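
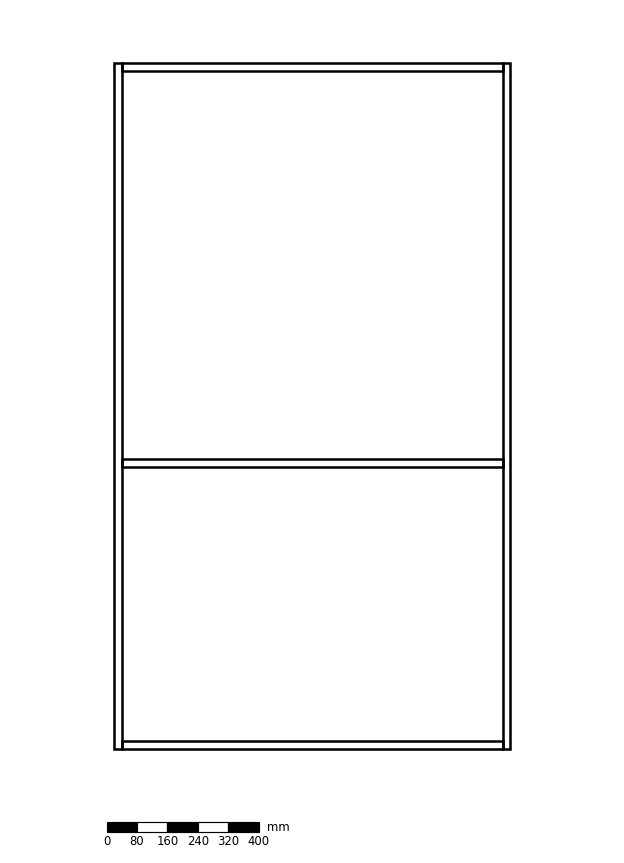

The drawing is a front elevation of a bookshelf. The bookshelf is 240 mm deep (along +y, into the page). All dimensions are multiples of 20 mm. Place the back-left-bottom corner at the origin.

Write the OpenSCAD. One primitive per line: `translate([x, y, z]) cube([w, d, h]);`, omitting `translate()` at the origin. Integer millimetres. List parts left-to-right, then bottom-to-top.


cube([20, 240, 1800]);
translate([20, 0, 0]) cube([1000, 240, 20]);
translate([20, 0, 740]) cube([1000, 240, 20]);
translate([20, 0, 1780]) cube([1000, 240, 20]);
translate([1020, 0, 0]) cube([20, 240, 1800]);


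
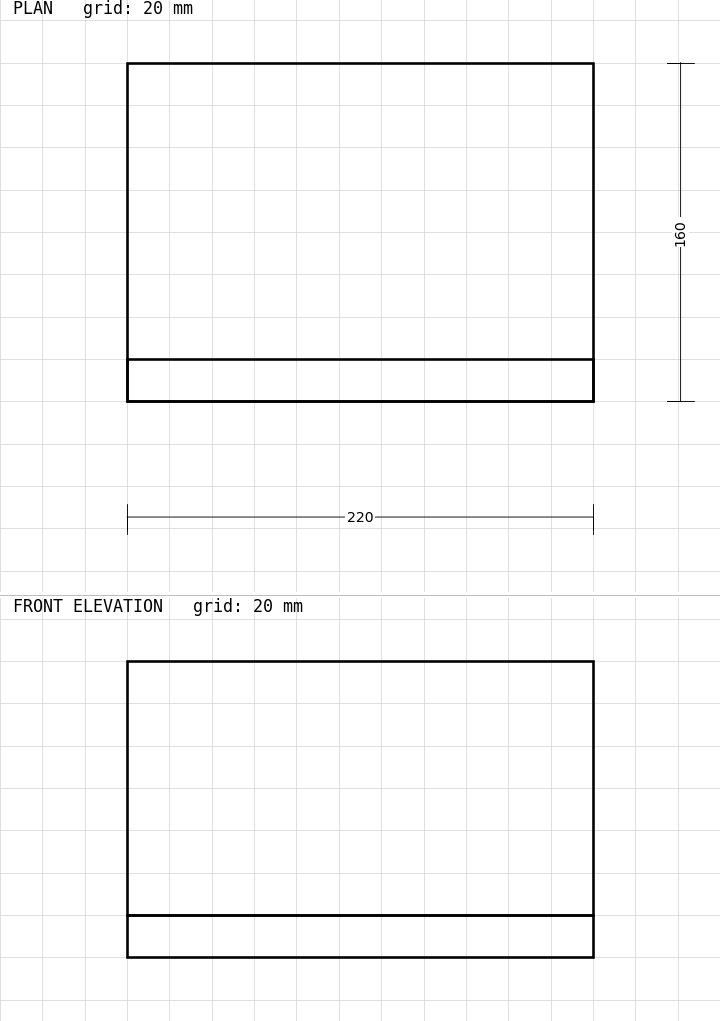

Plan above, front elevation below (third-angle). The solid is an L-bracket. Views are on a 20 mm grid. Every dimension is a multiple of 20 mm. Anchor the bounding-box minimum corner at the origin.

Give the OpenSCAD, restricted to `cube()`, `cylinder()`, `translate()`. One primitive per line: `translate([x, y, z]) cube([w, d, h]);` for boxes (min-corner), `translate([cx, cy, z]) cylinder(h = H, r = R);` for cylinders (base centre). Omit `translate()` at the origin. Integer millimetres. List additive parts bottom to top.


cube([220, 160, 20]);
translate([0, 0, 20]) cube([220, 20, 120]);


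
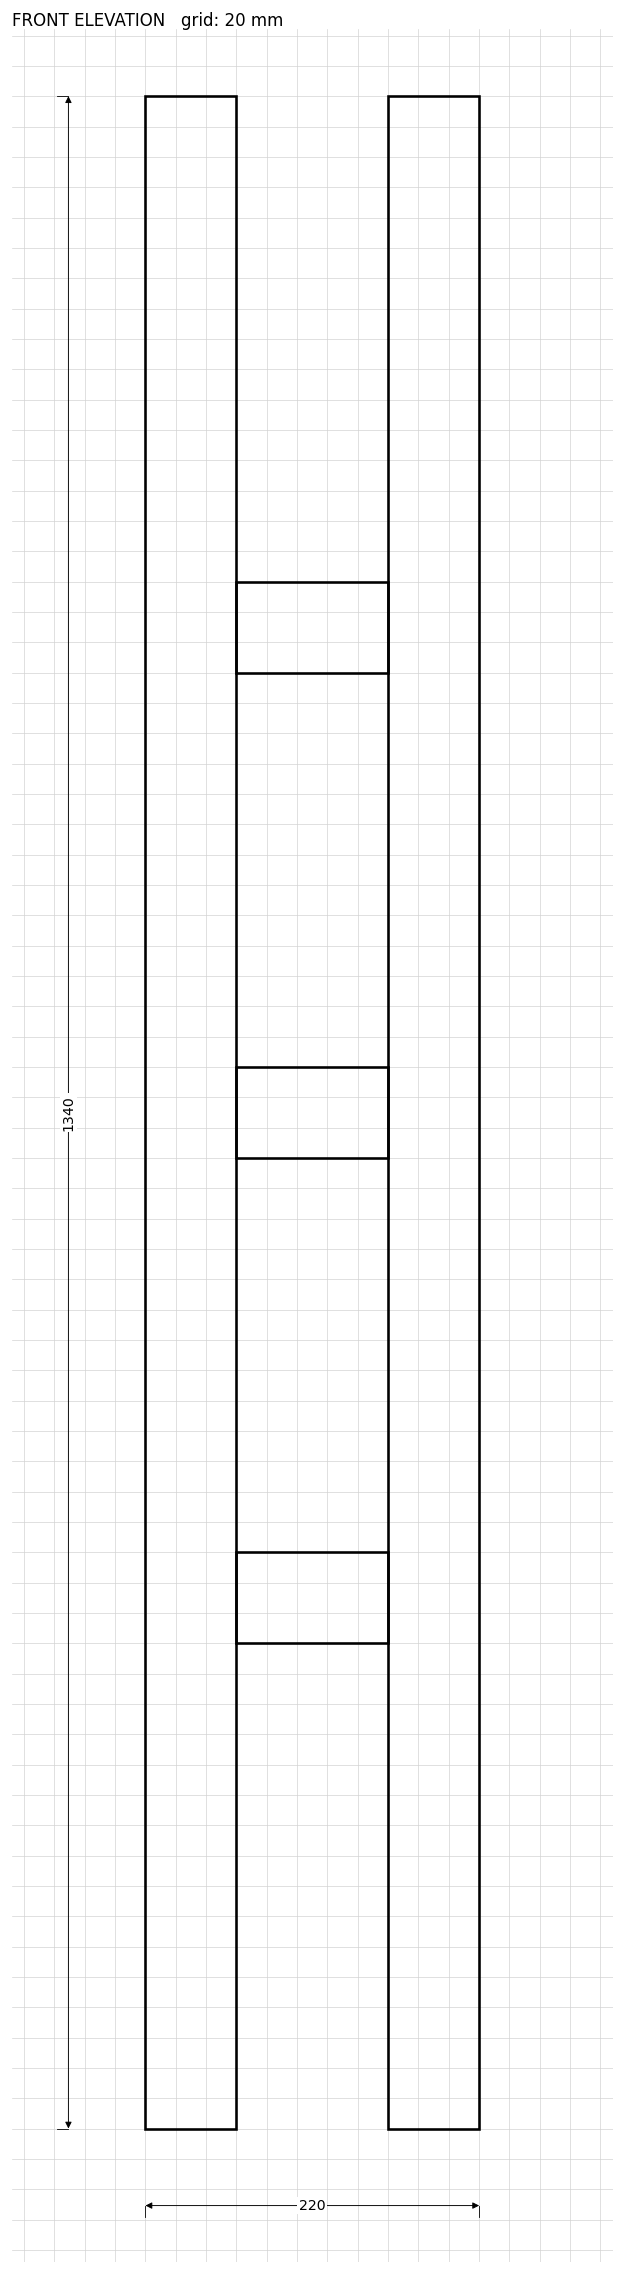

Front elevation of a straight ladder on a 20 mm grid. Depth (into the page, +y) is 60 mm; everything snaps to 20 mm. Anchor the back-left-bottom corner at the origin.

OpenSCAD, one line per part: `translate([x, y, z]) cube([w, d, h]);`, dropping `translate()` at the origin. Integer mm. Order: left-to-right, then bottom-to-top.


cube([60, 60, 1340]);
translate([60, 0, 320]) cube([100, 60, 60]);
translate([60, 0, 640]) cube([100, 60, 60]);
translate([60, 0, 960]) cube([100, 60, 60]);
translate([160, 0, 0]) cube([60, 60, 1340]);


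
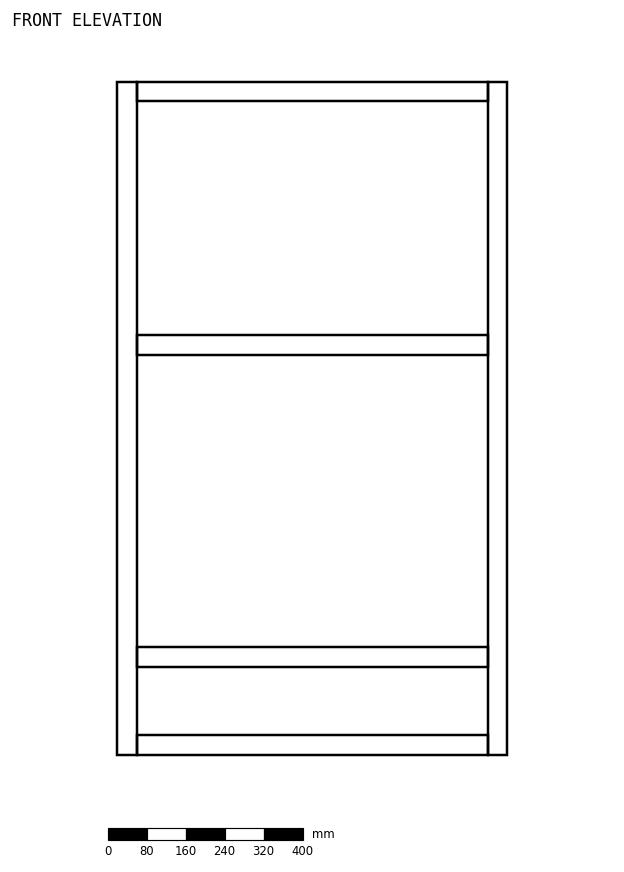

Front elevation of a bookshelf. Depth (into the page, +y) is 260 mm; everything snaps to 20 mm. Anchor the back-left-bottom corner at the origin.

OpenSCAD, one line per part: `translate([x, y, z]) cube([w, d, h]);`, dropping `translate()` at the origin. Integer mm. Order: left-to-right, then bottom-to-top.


cube([40, 260, 1380]);
translate([40, 0, 0]) cube([720, 260, 40]);
translate([40, 0, 180]) cube([720, 260, 40]);
translate([40, 0, 820]) cube([720, 260, 40]);
translate([40, 0, 1340]) cube([720, 260, 40]);
translate([760, 0, 0]) cube([40, 260, 1380]);


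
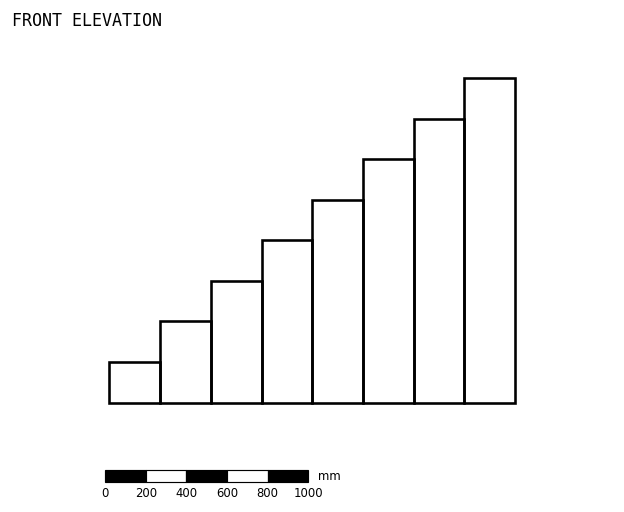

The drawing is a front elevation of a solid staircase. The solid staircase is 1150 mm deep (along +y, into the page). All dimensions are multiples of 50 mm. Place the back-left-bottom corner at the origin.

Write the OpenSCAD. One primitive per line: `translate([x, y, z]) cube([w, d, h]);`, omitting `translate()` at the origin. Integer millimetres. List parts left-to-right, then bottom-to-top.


cube([250, 1150, 200]);
translate([250, 0, 0]) cube([250, 1150, 400]);
translate([500, 0, 0]) cube([250, 1150, 600]);
translate([750, 0, 0]) cube([250, 1150, 800]);
translate([1000, 0, 0]) cube([250, 1150, 1000]);
translate([1250, 0, 0]) cube([250, 1150, 1200]);
translate([1500, 0, 0]) cube([250, 1150, 1400]);
translate([1750, 0, 0]) cube([250, 1150, 1600]);


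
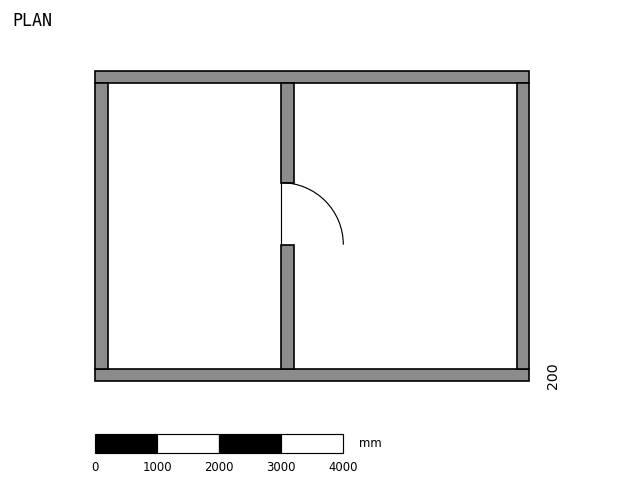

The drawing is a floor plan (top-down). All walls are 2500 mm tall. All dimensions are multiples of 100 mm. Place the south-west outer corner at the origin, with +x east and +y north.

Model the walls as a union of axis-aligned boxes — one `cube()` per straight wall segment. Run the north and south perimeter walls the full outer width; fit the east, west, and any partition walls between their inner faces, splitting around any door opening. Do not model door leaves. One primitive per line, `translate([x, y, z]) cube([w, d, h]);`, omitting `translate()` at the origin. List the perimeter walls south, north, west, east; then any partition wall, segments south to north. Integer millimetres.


cube([7000, 200, 2500]);
translate([0, 4800, 0]) cube([7000, 200, 2500]);
translate([0, 200, 0]) cube([200, 4600, 2500]);
translate([6800, 200, 0]) cube([200, 4600, 2500]);
translate([3000, 200, 0]) cube([200, 2000, 2500]);
translate([3000, 3200, 0]) cube([200, 1600, 2500]);


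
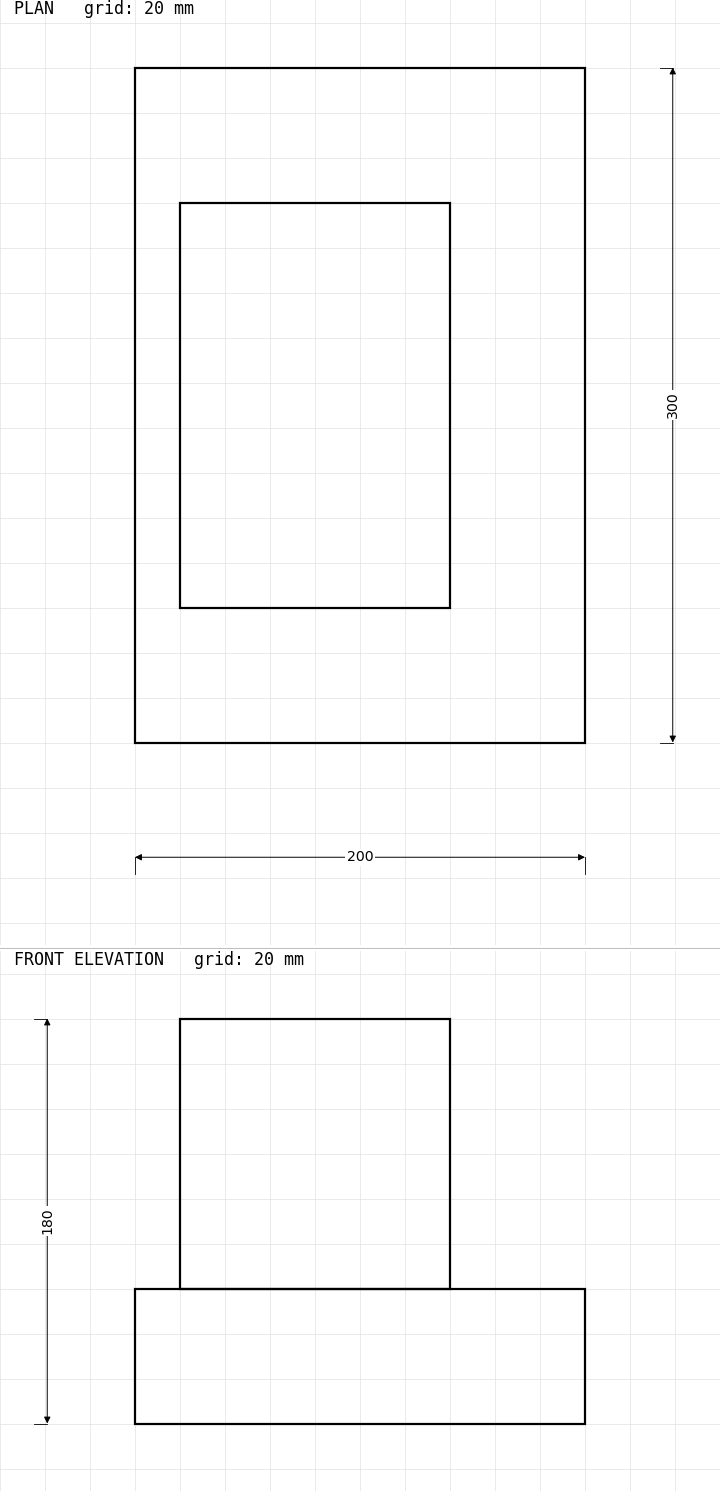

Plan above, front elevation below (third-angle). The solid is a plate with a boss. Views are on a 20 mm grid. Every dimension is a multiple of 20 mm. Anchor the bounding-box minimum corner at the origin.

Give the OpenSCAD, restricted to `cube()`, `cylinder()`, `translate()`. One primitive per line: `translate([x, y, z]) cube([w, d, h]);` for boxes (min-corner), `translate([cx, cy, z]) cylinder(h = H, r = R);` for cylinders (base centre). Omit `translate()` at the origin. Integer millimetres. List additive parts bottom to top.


cube([200, 300, 60]);
translate([20, 60, 60]) cube([120, 180, 120]);


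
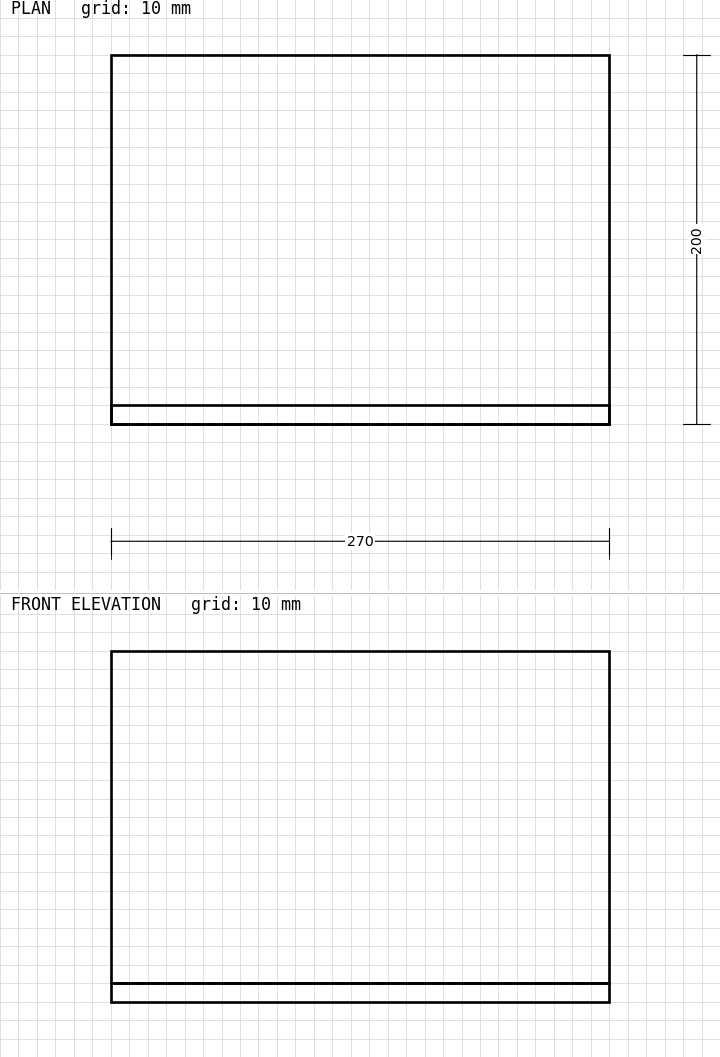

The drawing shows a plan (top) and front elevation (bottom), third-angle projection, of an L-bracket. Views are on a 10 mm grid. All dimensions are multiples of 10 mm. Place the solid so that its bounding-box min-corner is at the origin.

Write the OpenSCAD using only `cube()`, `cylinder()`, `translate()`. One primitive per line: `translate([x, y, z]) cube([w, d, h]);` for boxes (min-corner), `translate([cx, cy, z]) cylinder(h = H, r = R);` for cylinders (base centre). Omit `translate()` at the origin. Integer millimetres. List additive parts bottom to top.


cube([270, 200, 10]);
translate([0, 0, 10]) cube([270, 10, 180]);


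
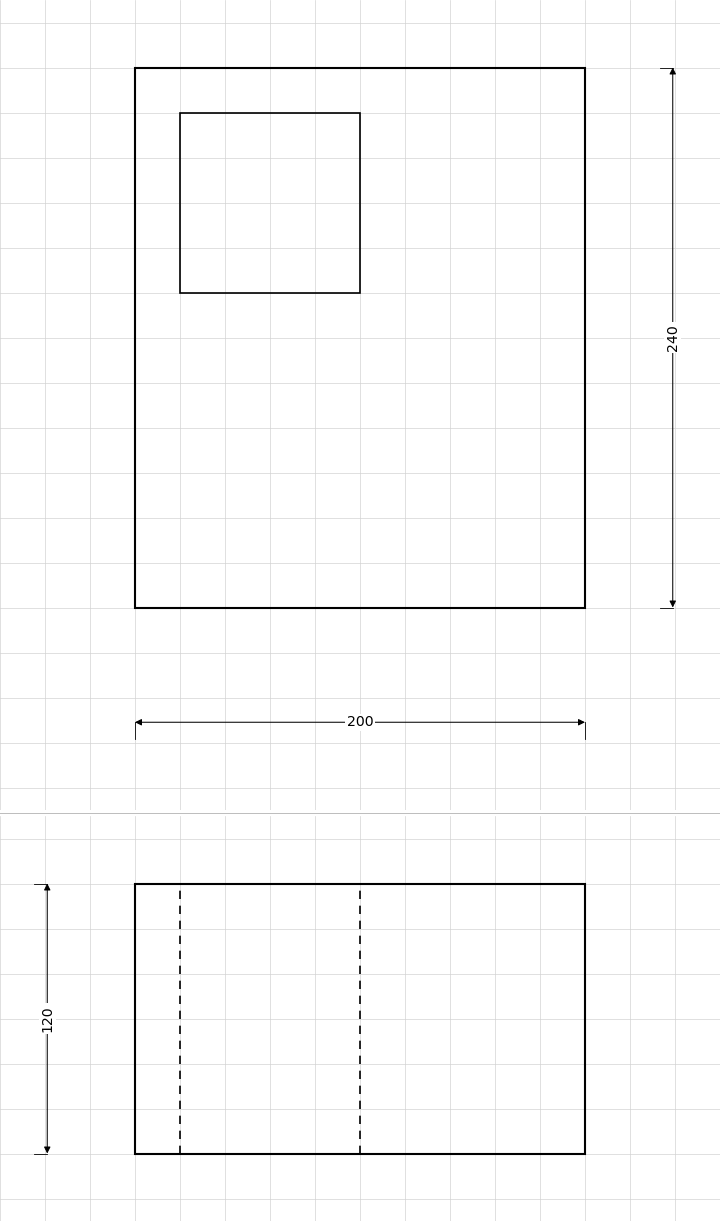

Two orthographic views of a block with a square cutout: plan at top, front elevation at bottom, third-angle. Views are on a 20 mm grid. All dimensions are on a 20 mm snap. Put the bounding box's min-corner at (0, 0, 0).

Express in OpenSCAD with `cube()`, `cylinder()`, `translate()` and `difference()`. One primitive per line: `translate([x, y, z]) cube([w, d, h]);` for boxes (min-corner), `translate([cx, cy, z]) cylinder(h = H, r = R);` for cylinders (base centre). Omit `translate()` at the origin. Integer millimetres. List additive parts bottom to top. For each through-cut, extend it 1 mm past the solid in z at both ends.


difference() {
  cube([200, 240, 120]);
  translate([20, 140, -1]) cube([80, 80, 122]);
}


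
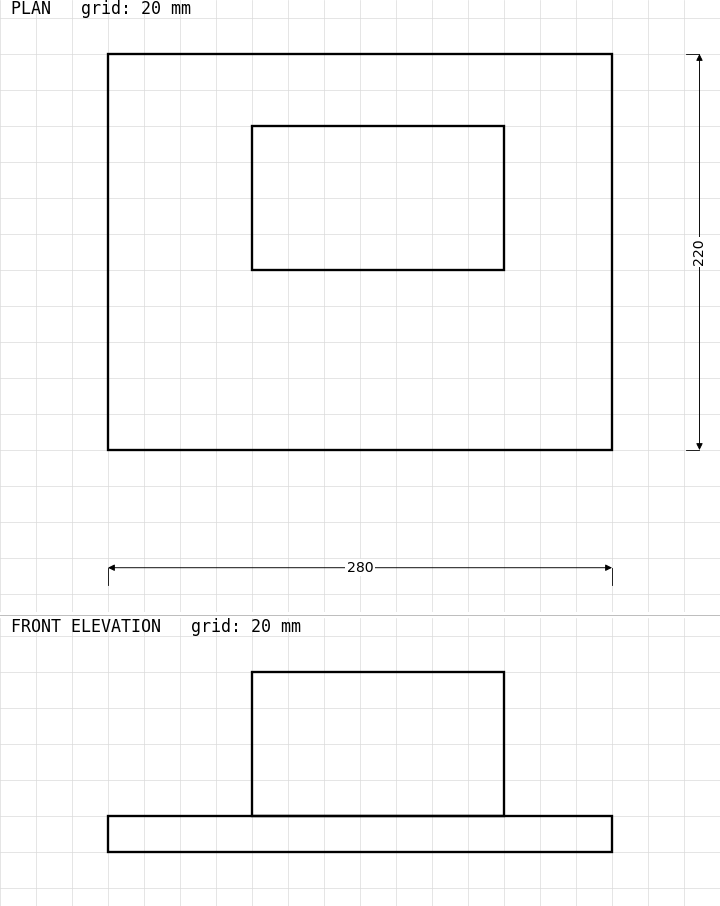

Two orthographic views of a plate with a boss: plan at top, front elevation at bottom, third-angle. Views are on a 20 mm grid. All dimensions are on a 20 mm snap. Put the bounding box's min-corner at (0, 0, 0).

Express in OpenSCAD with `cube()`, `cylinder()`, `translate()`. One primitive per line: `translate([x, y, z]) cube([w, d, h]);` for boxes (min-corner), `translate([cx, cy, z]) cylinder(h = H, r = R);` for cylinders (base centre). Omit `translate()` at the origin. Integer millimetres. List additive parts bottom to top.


cube([280, 220, 20]);
translate([80, 100, 20]) cube([140, 80, 80]);


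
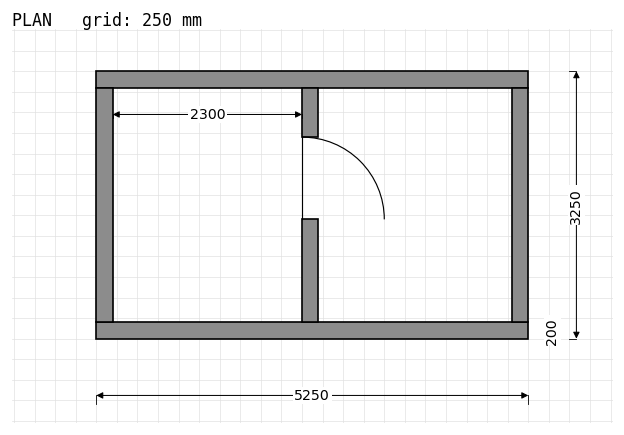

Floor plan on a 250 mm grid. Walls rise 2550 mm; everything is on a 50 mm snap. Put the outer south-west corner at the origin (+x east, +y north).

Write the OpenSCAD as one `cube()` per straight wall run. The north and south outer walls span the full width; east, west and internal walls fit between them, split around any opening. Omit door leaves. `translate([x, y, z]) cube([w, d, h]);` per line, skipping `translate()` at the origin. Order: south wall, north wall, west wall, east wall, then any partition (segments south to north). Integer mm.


cube([5250, 200, 2550]);
translate([0, 3050, 0]) cube([5250, 200, 2550]);
translate([0, 200, 0]) cube([200, 2850, 2550]);
translate([5050, 200, 0]) cube([200, 2850, 2550]);
translate([2500, 200, 0]) cube([200, 1250, 2550]);
translate([2500, 2450, 0]) cube([200, 600, 2550]);


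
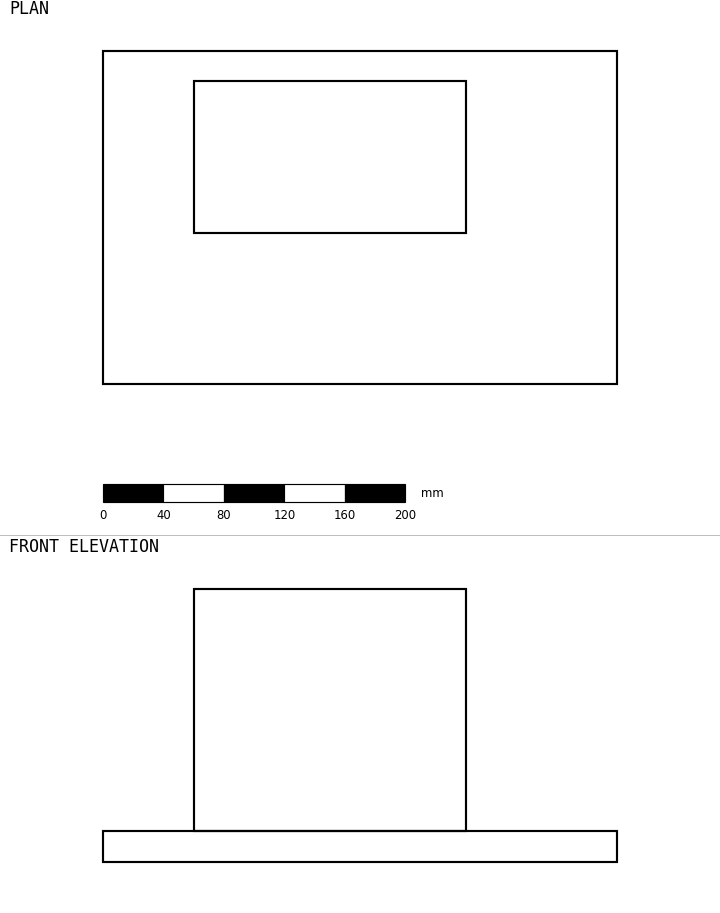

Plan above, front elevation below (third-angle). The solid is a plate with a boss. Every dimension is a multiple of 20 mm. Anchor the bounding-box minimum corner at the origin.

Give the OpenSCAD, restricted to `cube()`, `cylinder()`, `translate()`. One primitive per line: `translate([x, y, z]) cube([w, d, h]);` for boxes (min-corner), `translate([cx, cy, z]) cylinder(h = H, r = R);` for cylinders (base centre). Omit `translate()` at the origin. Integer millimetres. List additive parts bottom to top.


cube([340, 220, 20]);
translate([60, 100, 20]) cube([180, 100, 160]);


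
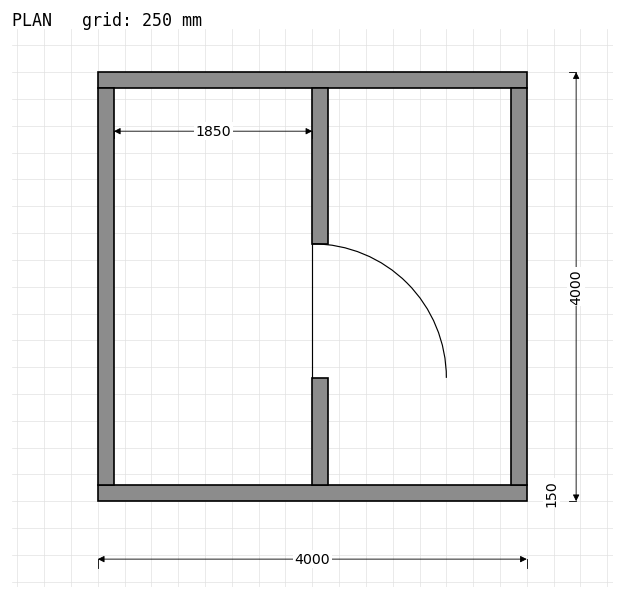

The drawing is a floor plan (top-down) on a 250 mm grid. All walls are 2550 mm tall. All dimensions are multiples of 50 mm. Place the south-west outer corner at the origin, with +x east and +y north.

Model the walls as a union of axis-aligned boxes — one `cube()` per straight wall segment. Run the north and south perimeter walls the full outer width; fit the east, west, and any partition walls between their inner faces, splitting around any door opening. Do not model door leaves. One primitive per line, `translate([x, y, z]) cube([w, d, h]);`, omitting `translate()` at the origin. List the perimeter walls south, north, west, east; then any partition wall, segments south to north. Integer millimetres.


cube([4000, 150, 2550]);
translate([0, 3850, 0]) cube([4000, 150, 2550]);
translate([0, 150, 0]) cube([150, 3700, 2550]);
translate([3850, 150, 0]) cube([150, 3700, 2550]);
translate([2000, 150, 0]) cube([150, 1000, 2550]);
translate([2000, 2400, 0]) cube([150, 1450, 2550]);


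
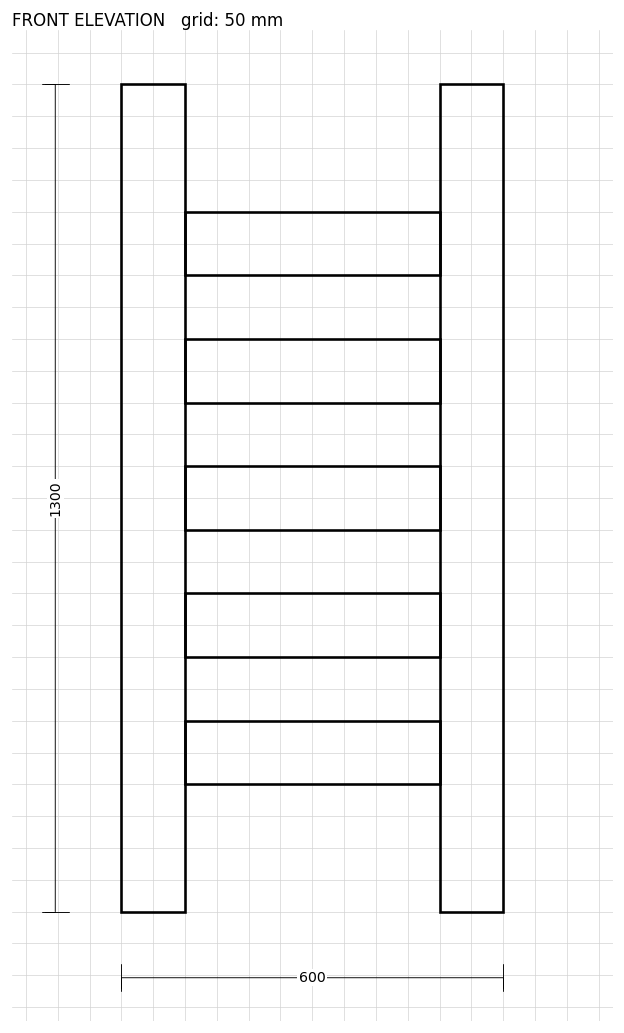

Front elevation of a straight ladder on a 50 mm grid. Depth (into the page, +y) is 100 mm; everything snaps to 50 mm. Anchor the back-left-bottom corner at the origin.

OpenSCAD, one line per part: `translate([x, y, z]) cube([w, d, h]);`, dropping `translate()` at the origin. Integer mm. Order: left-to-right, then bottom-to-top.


cube([100, 100, 1300]);
translate([100, 0, 200]) cube([400, 100, 100]);
translate([100, 0, 400]) cube([400, 100, 100]);
translate([100, 0, 600]) cube([400, 100, 100]);
translate([100, 0, 800]) cube([400, 100, 100]);
translate([100, 0, 1000]) cube([400, 100, 100]);
translate([500, 0, 0]) cube([100, 100, 1300]);


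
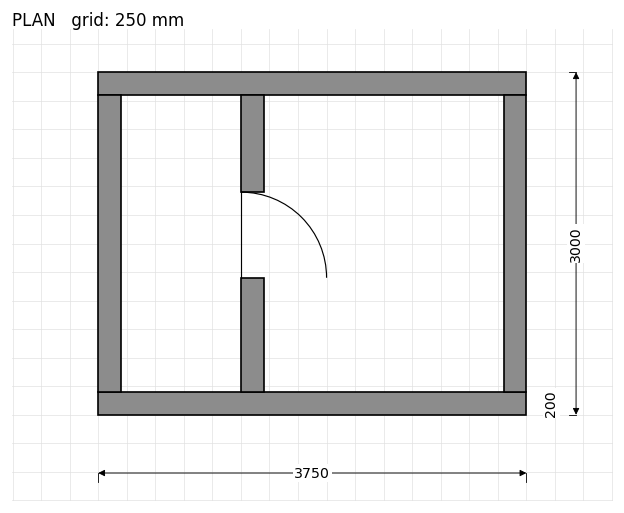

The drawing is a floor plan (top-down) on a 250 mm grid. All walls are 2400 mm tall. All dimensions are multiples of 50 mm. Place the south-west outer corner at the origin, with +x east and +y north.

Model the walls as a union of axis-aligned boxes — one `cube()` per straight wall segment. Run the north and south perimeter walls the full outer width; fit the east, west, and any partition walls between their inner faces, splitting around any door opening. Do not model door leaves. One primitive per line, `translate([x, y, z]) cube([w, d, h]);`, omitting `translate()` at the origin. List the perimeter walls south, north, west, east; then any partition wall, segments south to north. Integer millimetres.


cube([3750, 200, 2400]);
translate([0, 2800, 0]) cube([3750, 200, 2400]);
translate([0, 200, 0]) cube([200, 2600, 2400]);
translate([3550, 200, 0]) cube([200, 2600, 2400]);
translate([1250, 200, 0]) cube([200, 1000, 2400]);
translate([1250, 1950, 0]) cube([200, 850, 2400]);


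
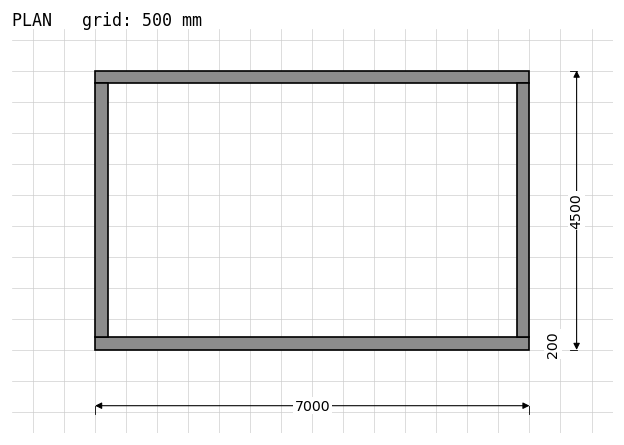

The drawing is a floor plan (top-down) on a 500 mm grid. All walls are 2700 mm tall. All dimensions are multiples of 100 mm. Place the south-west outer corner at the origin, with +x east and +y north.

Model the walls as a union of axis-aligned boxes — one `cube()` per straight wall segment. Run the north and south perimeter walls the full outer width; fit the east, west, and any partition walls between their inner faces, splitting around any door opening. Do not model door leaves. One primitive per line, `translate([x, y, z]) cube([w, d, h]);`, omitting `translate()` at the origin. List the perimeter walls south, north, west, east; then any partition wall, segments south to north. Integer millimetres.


cube([7000, 200, 2700]);
translate([0, 4300, 0]) cube([7000, 200, 2700]);
translate([0, 200, 0]) cube([200, 4100, 2700]);
translate([6800, 200, 0]) cube([200, 4100, 2700]);


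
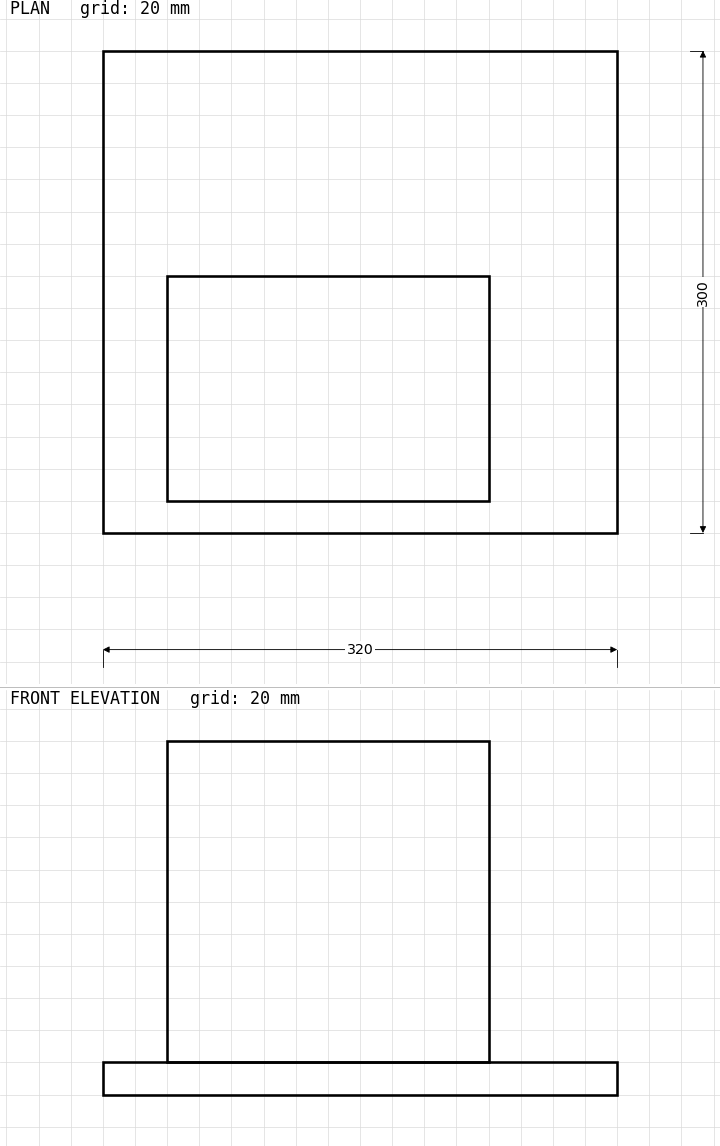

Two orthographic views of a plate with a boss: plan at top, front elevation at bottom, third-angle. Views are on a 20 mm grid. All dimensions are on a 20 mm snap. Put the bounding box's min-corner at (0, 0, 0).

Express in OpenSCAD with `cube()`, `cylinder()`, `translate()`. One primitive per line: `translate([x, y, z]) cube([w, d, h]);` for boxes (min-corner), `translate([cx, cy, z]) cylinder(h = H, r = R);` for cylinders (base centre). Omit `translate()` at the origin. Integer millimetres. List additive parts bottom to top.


cube([320, 300, 20]);
translate([40, 20, 20]) cube([200, 140, 200]);


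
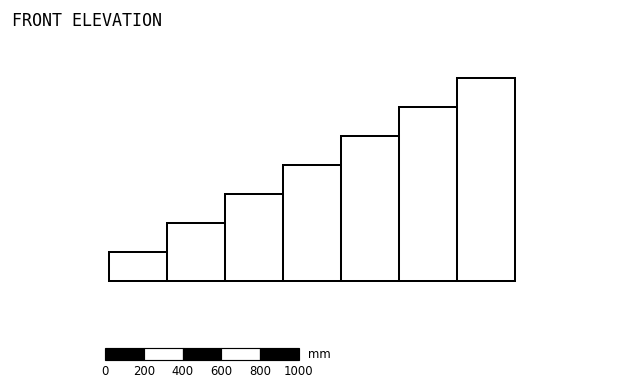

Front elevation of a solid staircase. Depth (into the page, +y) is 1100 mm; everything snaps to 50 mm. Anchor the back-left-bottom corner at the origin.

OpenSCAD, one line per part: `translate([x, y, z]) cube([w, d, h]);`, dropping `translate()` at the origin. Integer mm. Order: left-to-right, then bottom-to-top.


cube([300, 1100, 150]);
translate([300, 0, 0]) cube([300, 1100, 300]);
translate([600, 0, 0]) cube([300, 1100, 450]);
translate([900, 0, 0]) cube([300, 1100, 600]);
translate([1200, 0, 0]) cube([300, 1100, 750]);
translate([1500, 0, 0]) cube([300, 1100, 900]);
translate([1800, 0, 0]) cube([300, 1100, 1050]);


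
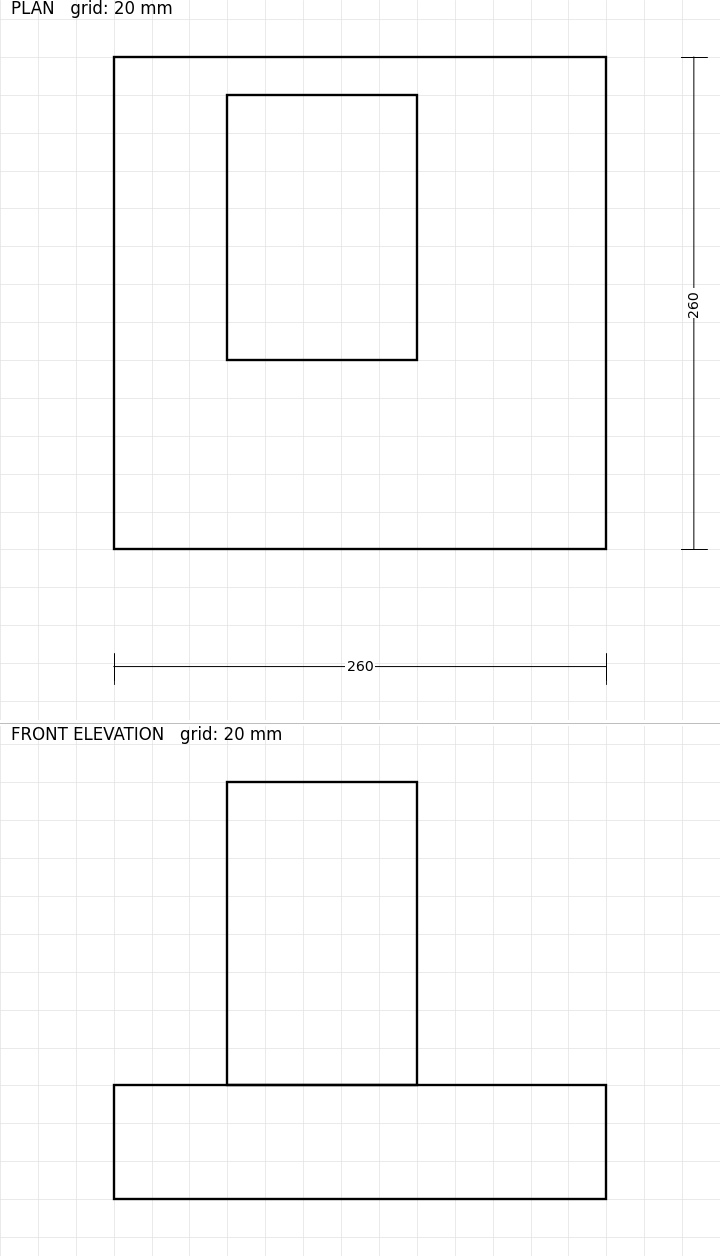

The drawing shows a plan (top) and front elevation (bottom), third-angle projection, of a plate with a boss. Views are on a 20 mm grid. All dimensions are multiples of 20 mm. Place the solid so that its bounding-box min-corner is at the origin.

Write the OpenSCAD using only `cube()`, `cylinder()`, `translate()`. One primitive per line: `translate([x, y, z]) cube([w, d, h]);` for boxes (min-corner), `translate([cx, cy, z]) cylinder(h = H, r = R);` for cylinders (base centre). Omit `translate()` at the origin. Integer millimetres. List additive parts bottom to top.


cube([260, 260, 60]);
translate([60, 100, 60]) cube([100, 140, 160]);


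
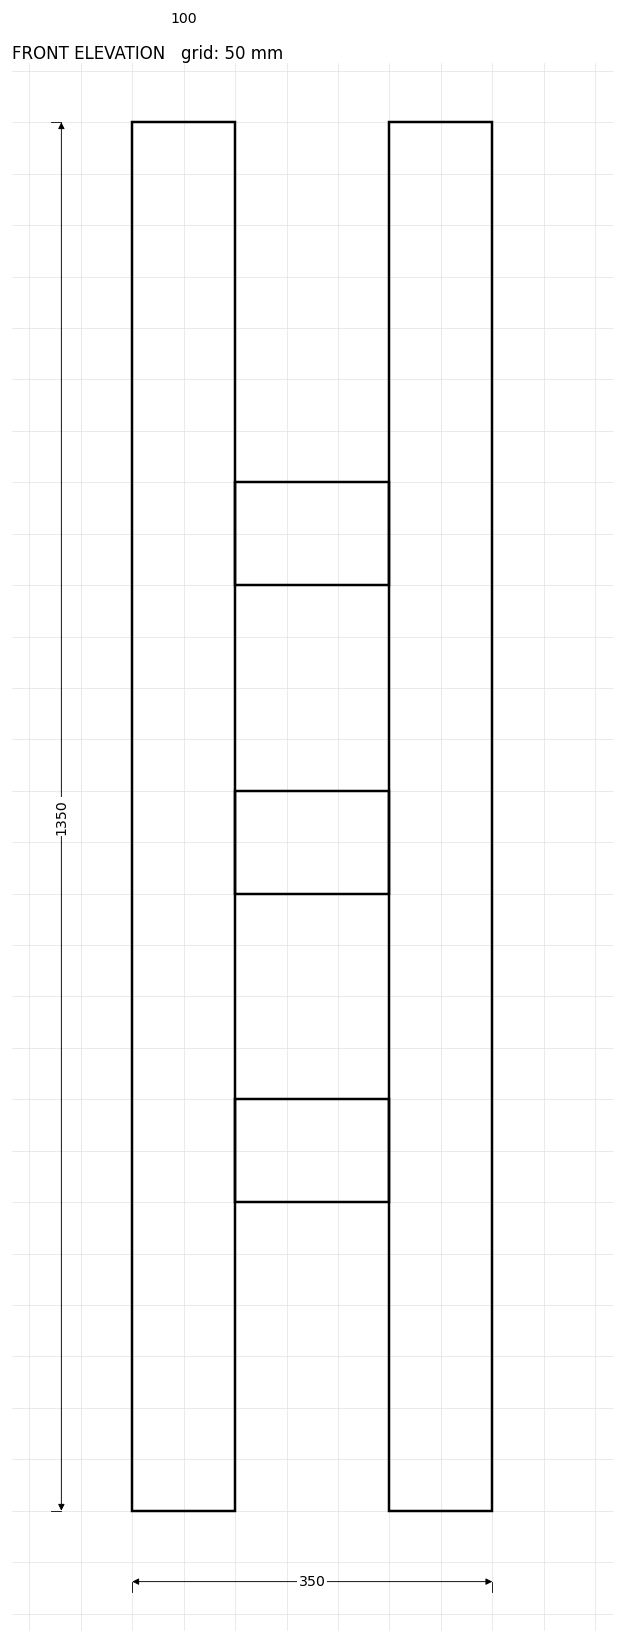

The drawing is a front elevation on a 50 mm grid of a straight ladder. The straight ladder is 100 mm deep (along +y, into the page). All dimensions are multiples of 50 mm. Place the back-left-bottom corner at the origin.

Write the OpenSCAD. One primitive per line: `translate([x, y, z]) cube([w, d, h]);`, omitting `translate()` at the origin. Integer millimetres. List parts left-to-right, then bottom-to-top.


cube([100, 100, 1350]);
translate([100, 0, 300]) cube([150, 100, 100]);
translate([100, 0, 600]) cube([150, 100, 100]);
translate([100, 0, 900]) cube([150, 100, 100]);
translate([250, 0, 0]) cube([100, 100, 1350]);


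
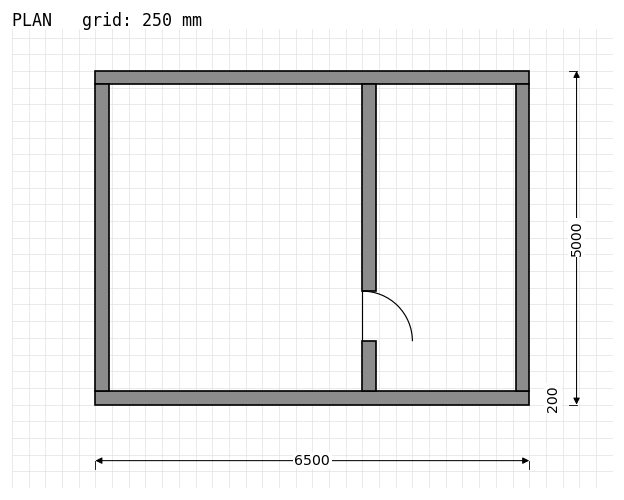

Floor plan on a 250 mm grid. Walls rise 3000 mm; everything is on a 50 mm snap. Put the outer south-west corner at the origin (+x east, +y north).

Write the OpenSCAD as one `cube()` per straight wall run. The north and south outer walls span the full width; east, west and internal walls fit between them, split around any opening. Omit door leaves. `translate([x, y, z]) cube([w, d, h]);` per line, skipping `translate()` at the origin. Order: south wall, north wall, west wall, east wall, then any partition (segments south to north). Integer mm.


cube([6500, 200, 3000]);
translate([0, 4800, 0]) cube([6500, 200, 3000]);
translate([0, 200, 0]) cube([200, 4600, 3000]);
translate([6300, 200, 0]) cube([200, 4600, 3000]);
translate([4000, 200, 0]) cube([200, 750, 3000]);
translate([4000, 1700, 0]) cube([200, 3100, 3000]);


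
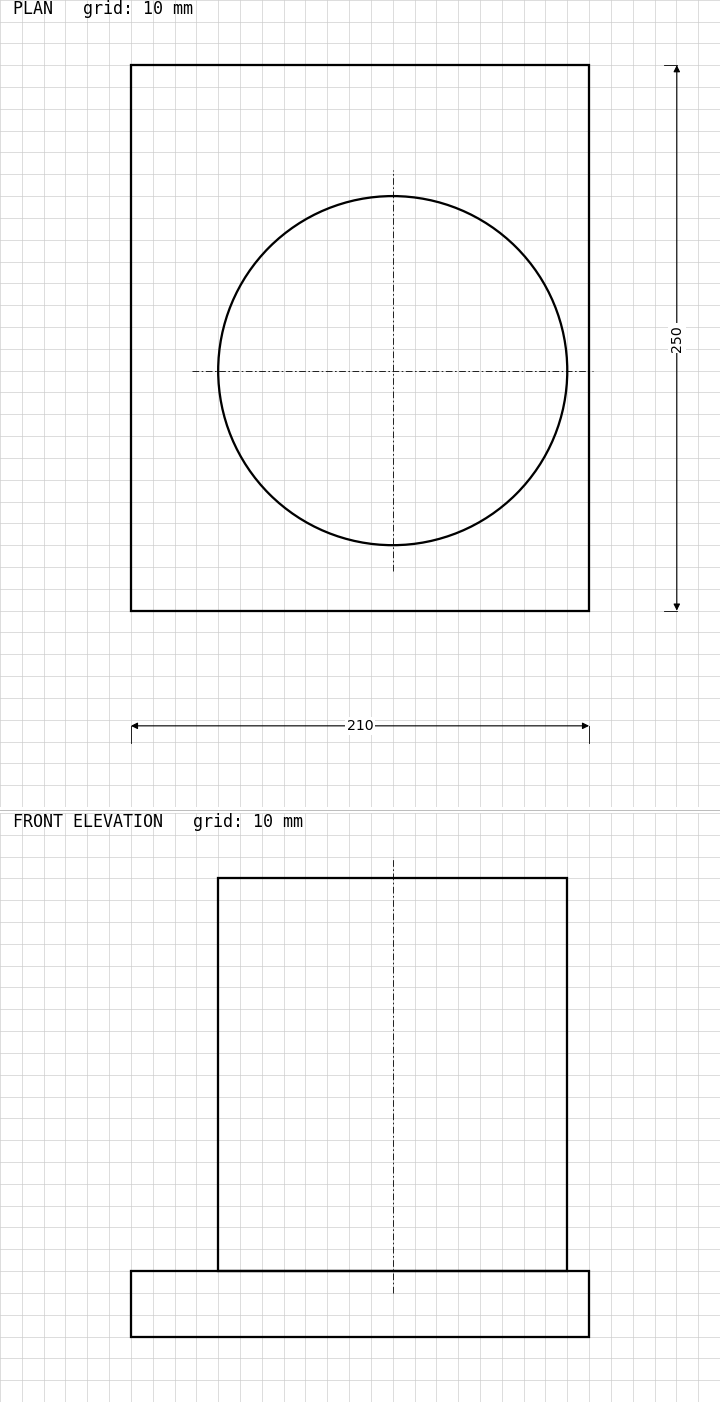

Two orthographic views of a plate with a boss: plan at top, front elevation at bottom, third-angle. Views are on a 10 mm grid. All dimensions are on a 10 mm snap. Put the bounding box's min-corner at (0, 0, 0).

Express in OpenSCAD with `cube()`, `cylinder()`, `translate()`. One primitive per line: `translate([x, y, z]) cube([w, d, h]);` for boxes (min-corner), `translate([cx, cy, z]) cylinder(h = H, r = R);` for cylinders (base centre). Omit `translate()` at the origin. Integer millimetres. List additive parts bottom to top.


cube([210, 250, 30]);
translate([120, 110, 30]) cylinder(h = 180, r = 80);


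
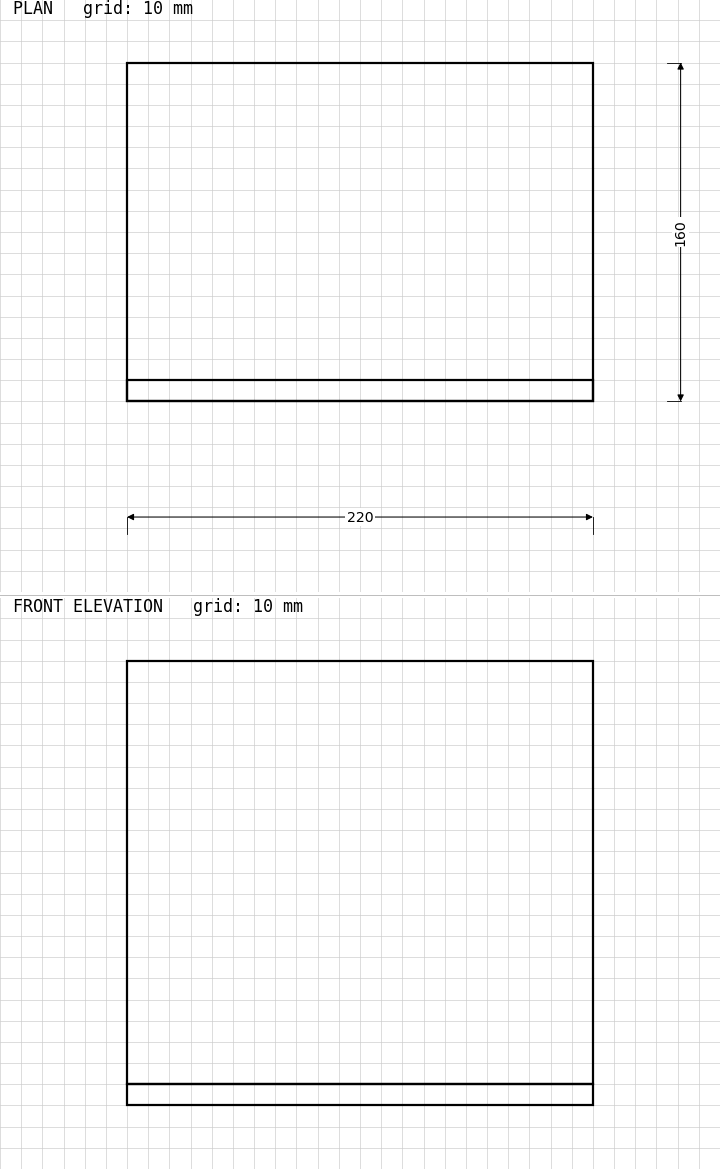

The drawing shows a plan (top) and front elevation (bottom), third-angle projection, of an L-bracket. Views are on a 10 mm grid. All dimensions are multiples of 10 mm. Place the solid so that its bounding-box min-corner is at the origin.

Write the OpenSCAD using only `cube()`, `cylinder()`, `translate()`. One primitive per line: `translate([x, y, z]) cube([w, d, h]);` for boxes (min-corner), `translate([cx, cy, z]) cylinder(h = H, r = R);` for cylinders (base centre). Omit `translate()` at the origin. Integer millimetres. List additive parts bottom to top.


cube([220, 160, 10]);
translate([0, 0, 10]) cube([220, 10, 200]);


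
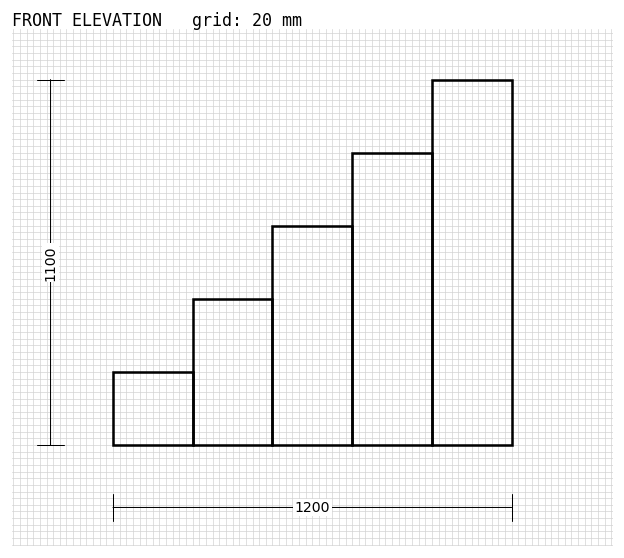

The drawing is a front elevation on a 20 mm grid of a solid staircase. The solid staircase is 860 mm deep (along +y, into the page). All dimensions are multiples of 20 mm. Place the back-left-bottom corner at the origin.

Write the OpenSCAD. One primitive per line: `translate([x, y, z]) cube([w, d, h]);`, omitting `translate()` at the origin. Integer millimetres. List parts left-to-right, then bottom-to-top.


cube([240, 860, 220]);
translate([240, 0, 0]) cube([240, 860, 440]);
translate([480, 0, 0]) cube([240, 860, 660]);
translate([720, 0, 0]) cube([240, 860, 880]);
translate([960, 0, 0]) cube([240, 860, 1100]);


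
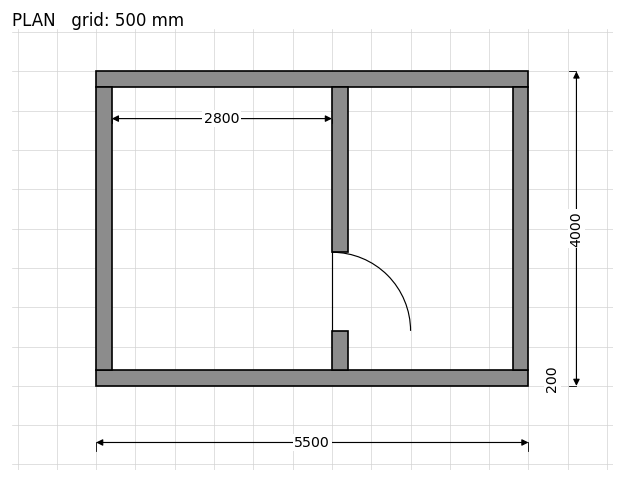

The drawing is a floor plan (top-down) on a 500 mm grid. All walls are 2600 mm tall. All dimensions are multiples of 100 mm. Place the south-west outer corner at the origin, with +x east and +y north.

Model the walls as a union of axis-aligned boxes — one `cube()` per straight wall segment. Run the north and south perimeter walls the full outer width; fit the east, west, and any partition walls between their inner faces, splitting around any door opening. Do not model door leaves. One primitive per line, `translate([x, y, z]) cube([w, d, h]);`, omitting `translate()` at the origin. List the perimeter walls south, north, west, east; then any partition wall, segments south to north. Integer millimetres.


cube([5500, 200, 2600]);
translate([0, 3800, 0]) cube([5500, 200, 2600]);
translate([0, 200, 0]) cube([200, 3600, 2600]);
translate([5300, 200, 0]) cube([200, 3600, 2600]);
translate([3000, 200, 0]) cube([200, 500, 2600]);
translate([3000, 1700, 0]) cube([200, 2100, 2600]);


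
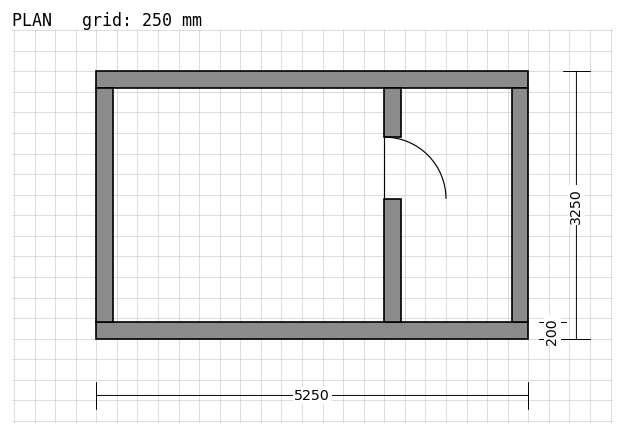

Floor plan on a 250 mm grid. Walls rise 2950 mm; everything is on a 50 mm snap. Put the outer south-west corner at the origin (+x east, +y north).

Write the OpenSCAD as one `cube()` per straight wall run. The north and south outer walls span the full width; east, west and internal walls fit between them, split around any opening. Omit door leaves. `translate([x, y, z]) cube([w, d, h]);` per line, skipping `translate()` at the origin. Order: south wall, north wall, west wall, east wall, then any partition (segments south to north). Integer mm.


cube([5250, 200, 2950]);
translate([0, 3050, 0]) cube([5250, 200, 2950]);
translate([0, 200, 0]) cube([200, 2850, 2950]);
translate([5050, 200, 0]) cube([200, 2850, 2950]);
translate([3500, 200, 0]) cube([200, 1500, 2950]);
translate([3500, 2450, 0]) cube([200, 600, 2950]);


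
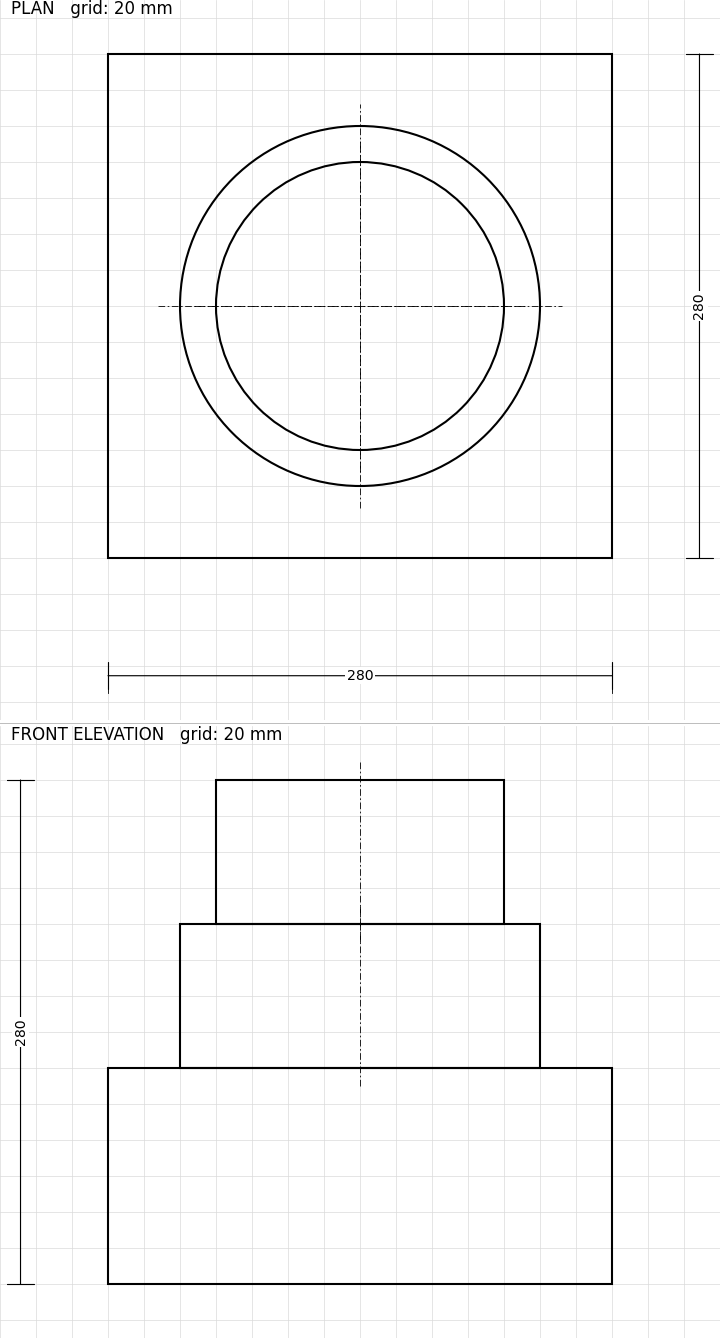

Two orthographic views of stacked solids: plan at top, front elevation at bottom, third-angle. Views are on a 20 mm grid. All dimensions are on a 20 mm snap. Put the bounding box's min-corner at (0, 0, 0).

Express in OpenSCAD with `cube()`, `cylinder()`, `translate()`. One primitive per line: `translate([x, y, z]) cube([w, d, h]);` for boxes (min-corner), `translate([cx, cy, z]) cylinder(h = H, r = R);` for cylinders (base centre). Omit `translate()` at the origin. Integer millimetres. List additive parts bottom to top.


cube([280, 280, 120]);
translate([140, 140, 120]) cylinder(h = 80, r = 100);
translate([140, 140, 200]) cylinder(h = 80, r = 80);


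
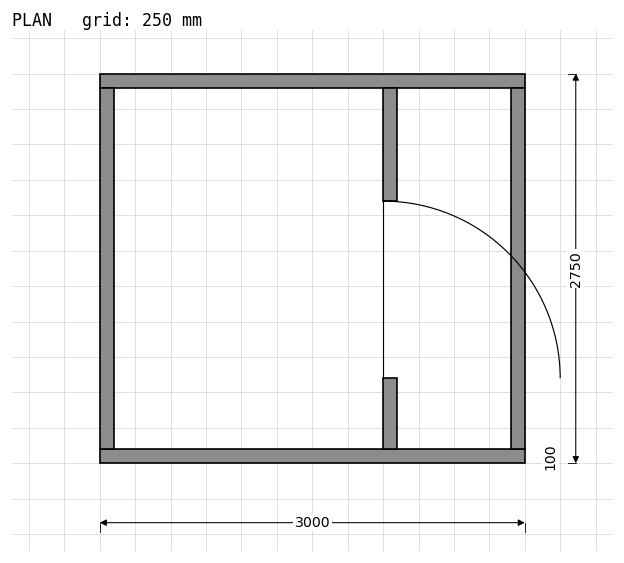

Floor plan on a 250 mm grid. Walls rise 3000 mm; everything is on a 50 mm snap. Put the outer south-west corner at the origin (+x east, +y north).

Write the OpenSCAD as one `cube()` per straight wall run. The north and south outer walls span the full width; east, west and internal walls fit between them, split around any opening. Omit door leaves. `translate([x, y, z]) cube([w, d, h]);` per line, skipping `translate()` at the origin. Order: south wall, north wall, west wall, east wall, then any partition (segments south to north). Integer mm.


cube([3000, 100, 3000]);
translate([0, 2650, 0]) cube([3000, 100, 3000]);
translate([0, 100, 0]) cube([100, 2550, 3000]);
translate([2900, 100, 0]) cube([100, 2550, 3000]);
translate([2000, 100, 0]) cube([100, 500, 3000]);
translate([2000, 1850, 0]) cube([100, 800, 3000]);


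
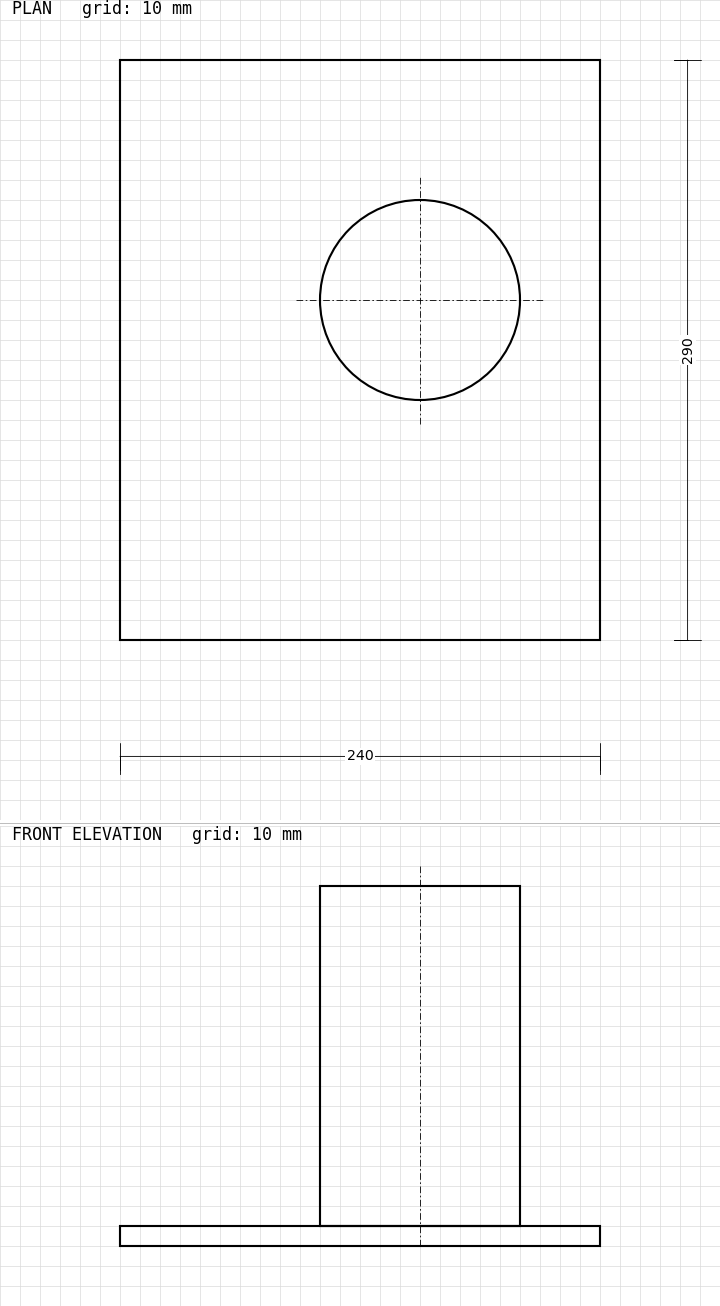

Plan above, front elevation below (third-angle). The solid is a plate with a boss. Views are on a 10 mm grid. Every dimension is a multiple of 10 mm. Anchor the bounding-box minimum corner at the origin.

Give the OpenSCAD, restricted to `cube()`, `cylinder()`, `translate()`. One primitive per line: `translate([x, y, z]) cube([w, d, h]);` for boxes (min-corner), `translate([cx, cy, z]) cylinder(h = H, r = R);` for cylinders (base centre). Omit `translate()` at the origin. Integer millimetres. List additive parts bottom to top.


cube([240, 290, 10]);
translate([150, 170, 10]) cylinder(h = 170, r = 50);


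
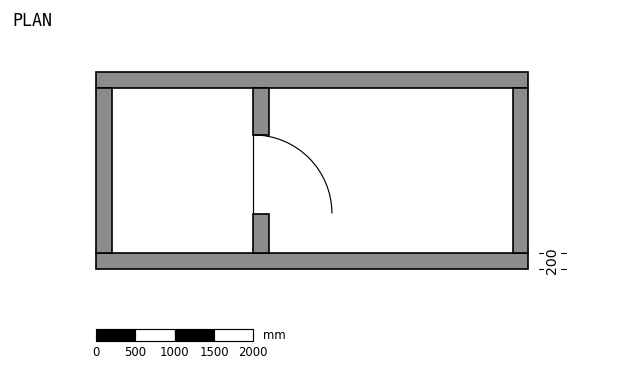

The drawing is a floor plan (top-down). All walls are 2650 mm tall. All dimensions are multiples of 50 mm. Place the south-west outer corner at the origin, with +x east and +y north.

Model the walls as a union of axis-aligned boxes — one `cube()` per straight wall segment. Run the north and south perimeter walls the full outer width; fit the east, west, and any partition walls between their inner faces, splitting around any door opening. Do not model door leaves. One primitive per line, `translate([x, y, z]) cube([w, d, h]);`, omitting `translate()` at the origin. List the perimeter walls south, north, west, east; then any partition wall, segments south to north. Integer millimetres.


cube([5500, 200, 2650]);
translate([0, 2300, 0]) cube([5500, 200, 2650]);
translate([0, 200, 0]) cube([200, 2100, 2650]);
translate([5300, 200, 0]) cube([200, 2100, 2650]);
translate([2000, 200, 0]) cube([200, 500, 2650]);
translate([2000, 1700, 0]) cube([200, 600, 2650]);


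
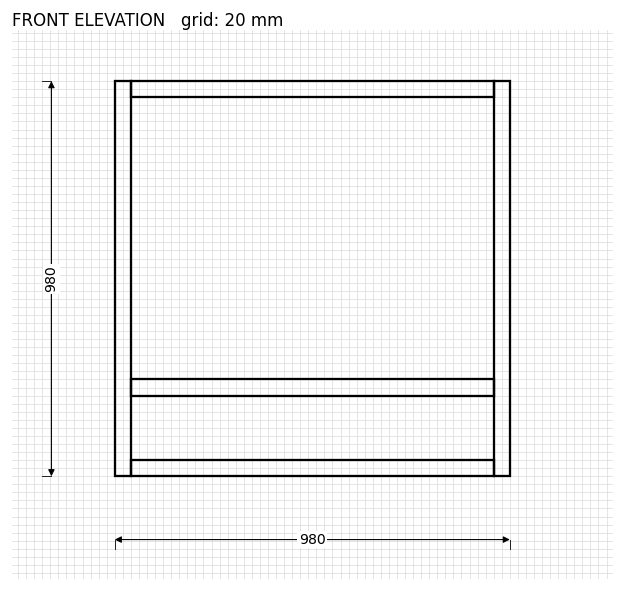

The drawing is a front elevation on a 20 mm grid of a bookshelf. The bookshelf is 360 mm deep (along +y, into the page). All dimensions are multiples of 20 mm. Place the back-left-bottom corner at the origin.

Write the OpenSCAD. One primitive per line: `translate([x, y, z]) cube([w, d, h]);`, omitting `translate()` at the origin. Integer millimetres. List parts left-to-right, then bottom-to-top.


cube([40, 360, 980]);
translate([40, 0, 0]) cube([900, 360, 40]);
translate([40, 0, 200]) cube([900, 360, 40]);
translate([40, 0, 940]) cube([900, 360, 40]);
translate([940, 0, 0]) cube([40, 360, 980]);


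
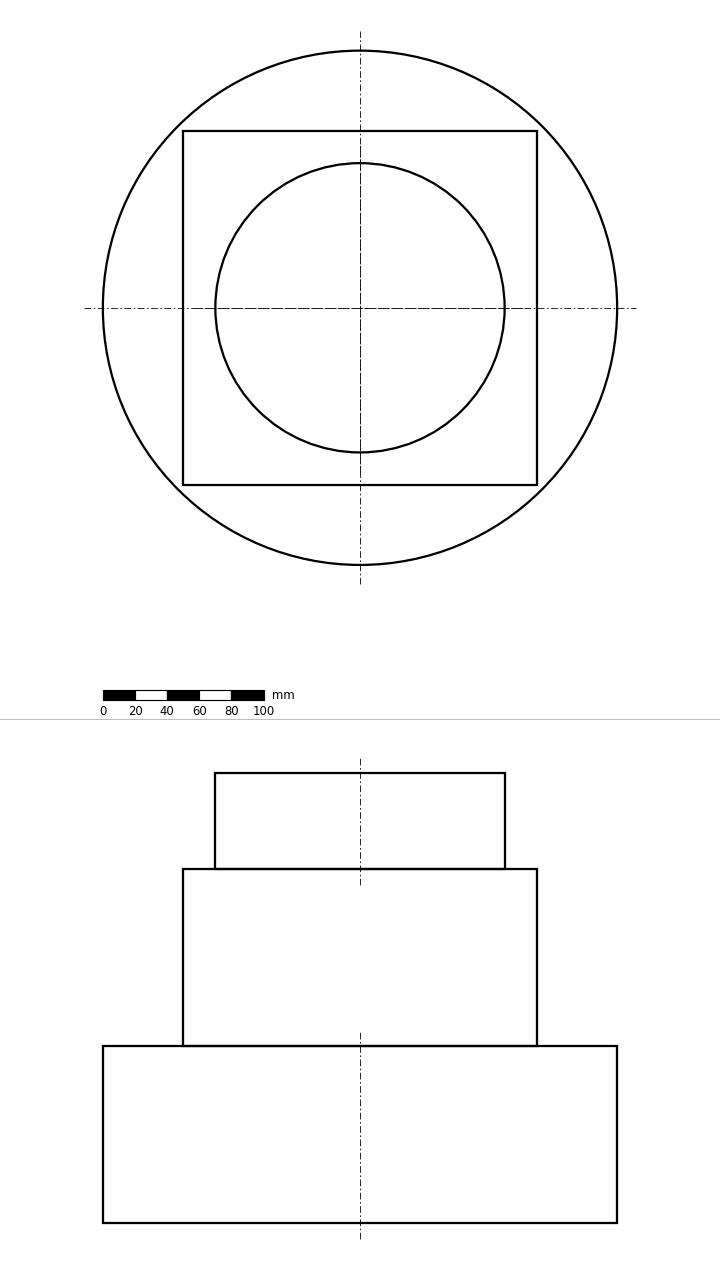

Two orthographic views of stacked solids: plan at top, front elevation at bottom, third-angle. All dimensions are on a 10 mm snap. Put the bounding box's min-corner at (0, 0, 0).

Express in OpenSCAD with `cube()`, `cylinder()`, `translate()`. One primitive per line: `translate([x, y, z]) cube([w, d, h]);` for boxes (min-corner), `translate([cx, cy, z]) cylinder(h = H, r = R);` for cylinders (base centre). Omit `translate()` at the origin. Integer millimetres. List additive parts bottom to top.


translate([160, 160, 0]) cylinder(h = 110, r = 160);
translate([50, 50, 110]) cube([220, 220, 110]);
translate([160, 160, 220]) cylinder(h = 60, r = 90);


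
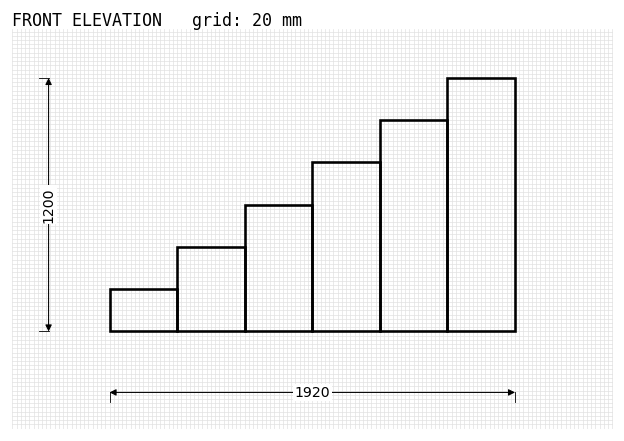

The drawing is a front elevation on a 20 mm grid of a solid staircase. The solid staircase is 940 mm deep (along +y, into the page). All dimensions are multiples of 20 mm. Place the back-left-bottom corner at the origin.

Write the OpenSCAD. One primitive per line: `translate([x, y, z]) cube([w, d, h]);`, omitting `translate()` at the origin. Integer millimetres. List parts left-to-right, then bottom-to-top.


cube([320, 940, 200]);
translate([320, 0, 0]) cube([320, 940, 400]);
translate([640, 0, 0]) cube([320, 940, 600]);
translate([960, 0, 0]) cube([320, 940, 800]);
translate([1280, 0, 0]) cube([320, 940, 1000]);
translate([1600, 0, 0]) cube([320, 940, 1200]);


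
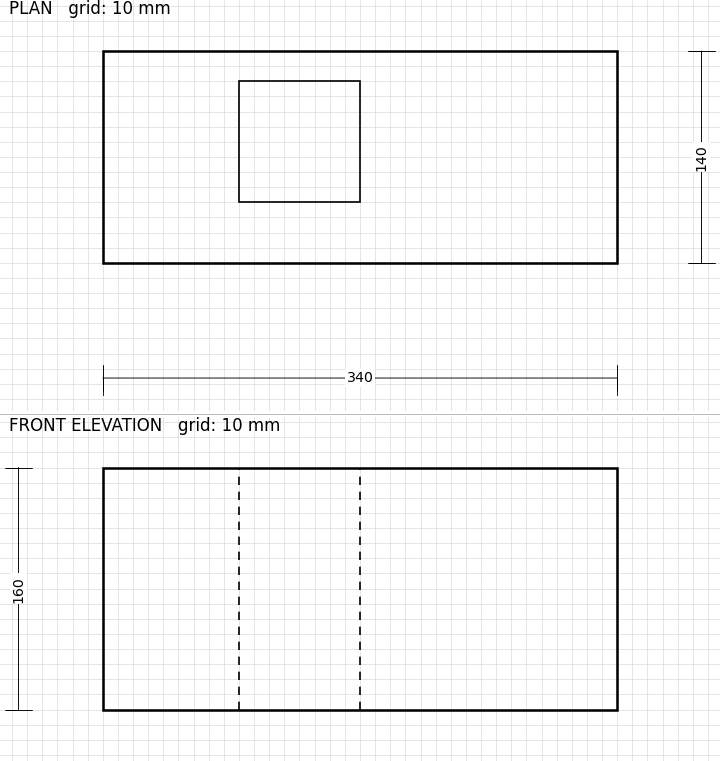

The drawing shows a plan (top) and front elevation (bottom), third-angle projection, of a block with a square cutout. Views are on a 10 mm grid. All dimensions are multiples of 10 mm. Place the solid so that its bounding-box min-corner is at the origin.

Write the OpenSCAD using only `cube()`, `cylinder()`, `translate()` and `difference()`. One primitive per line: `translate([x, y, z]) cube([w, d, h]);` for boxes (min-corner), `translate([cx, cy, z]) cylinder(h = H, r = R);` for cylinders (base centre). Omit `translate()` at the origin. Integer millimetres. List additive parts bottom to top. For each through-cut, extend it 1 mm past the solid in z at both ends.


difference() {
  cube([340, 140, 160]);
  translate([90, 40, -1]) cube([80, 80, 162]);
}


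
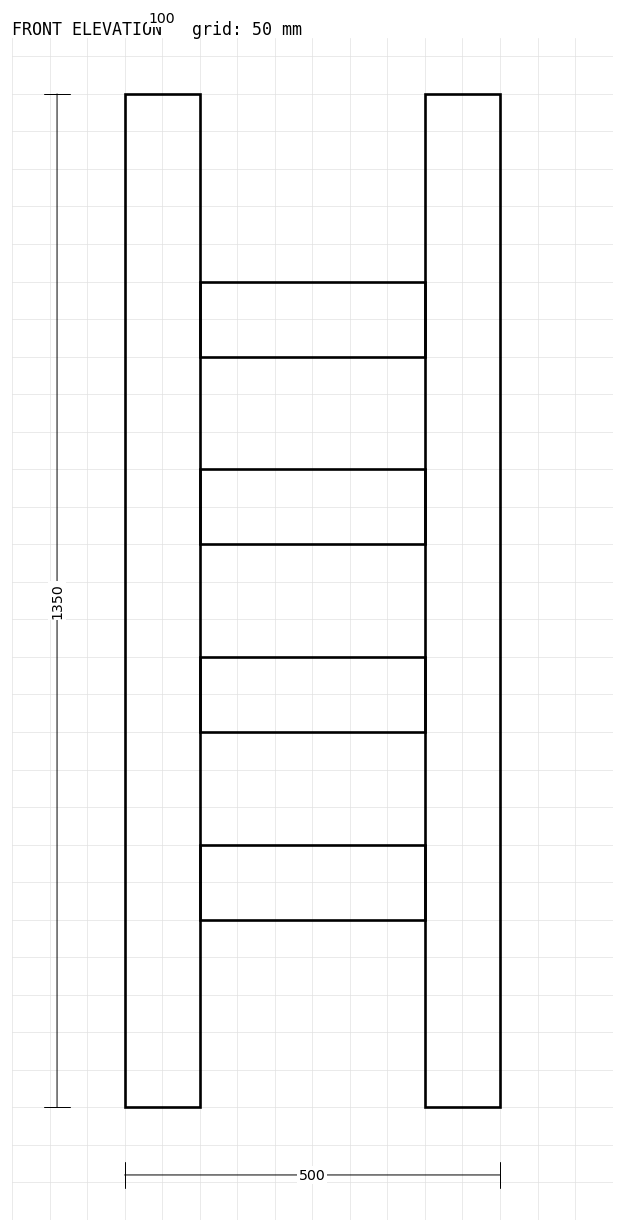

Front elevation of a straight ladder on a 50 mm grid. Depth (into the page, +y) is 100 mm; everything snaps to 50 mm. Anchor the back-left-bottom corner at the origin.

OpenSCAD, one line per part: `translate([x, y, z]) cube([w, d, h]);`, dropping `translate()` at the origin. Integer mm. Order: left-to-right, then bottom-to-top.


cube([100, 100, 1350]);
translate([100, 0, 250]) cube([300, 100, 100]);
translate([100, 0, 500]) cube([300, 100, 100]);
translate([100, 0, 750]) cube([300, 100, 100]);
translate([100, 0, 1000]) cube([300, 100, 100]);
translate([400, 0, 0]) cube([100, 100, 1350]);


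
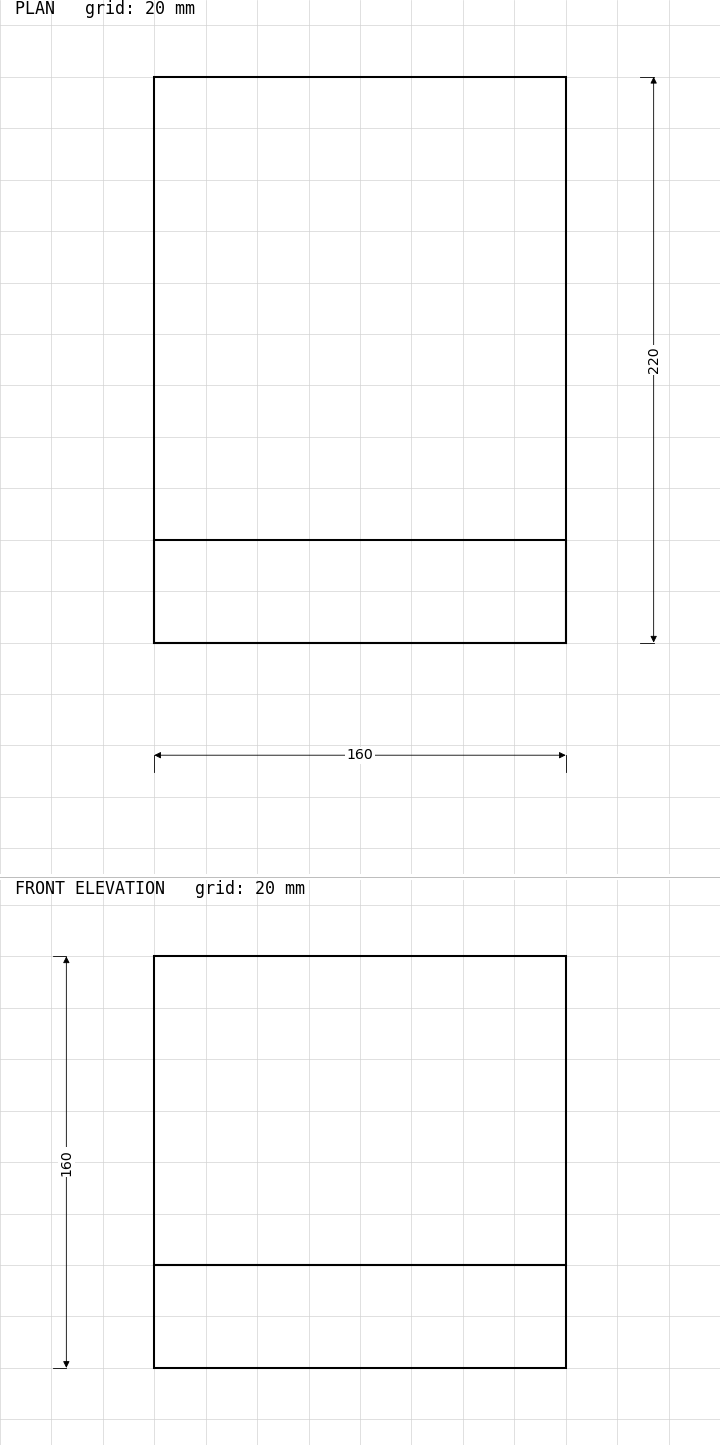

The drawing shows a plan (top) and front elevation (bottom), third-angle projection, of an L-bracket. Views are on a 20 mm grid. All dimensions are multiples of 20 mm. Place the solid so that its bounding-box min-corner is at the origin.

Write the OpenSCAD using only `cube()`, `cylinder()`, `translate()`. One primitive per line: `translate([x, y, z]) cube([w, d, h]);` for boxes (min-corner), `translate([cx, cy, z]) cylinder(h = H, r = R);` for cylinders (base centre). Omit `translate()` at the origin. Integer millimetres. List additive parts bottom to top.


cube([160, 220, 40]);
translate([0, 0, 40]) cube([160, 40, 120]);
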